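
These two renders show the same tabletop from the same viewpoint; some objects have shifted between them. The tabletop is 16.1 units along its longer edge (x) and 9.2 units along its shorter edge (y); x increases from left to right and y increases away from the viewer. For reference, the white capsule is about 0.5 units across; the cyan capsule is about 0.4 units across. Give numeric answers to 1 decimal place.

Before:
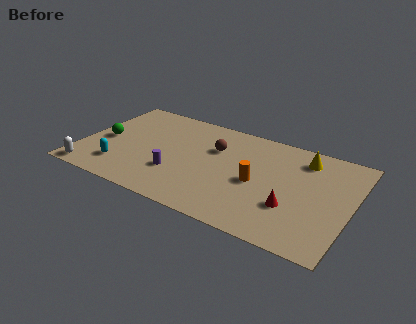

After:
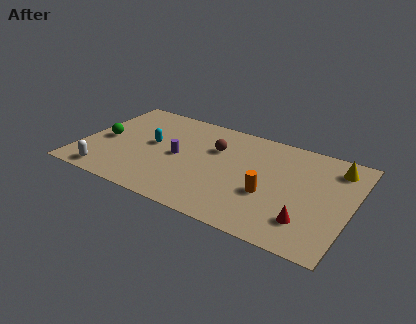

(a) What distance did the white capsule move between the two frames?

1.0

From (1.0, 0.9) to (2.0, 1.1), the white capsule covered √(1.0² + 0.2²) ≈ 1.0 units.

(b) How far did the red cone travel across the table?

1.3

The red cone moved from about (12.8, 3.0) to (13.8, 2.2), a distance of √(1.0² + 0.8²) ≈ 1.3.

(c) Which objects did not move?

the brown sphere and the green sphere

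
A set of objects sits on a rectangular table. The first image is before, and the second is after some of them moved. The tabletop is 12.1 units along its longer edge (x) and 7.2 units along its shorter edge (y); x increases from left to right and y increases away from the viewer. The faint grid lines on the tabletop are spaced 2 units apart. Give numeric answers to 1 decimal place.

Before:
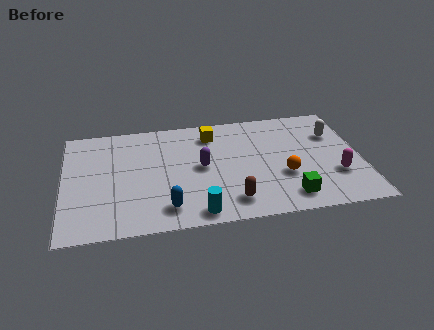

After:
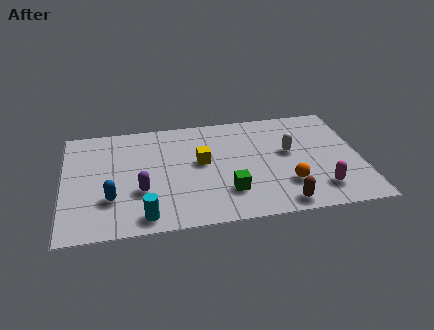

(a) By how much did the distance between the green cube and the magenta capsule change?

+1.4

The distance was about 2.3 in the first image and 3.7 in the second, so they moved 1.4 units further apart.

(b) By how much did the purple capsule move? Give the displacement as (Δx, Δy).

(-2.5, -1.2)

The purple capsule started near (5.6, 3.7) and ended near (3.1, 2.5).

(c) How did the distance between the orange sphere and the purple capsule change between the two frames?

+2.4

They were about 3.5 units apart before and 5.9 after — 2.4 units further apart.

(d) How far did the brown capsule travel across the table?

2.1

The brown capsule moved from about (6.7, 1.3) to (8.7, 0.8), a distance of √(2.0² + 0.5²) ≈ 2.1.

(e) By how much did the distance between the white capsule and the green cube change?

-0.9

Before: roughly 4.3 units apart; after: 3.4. That's 0.9 units closer together.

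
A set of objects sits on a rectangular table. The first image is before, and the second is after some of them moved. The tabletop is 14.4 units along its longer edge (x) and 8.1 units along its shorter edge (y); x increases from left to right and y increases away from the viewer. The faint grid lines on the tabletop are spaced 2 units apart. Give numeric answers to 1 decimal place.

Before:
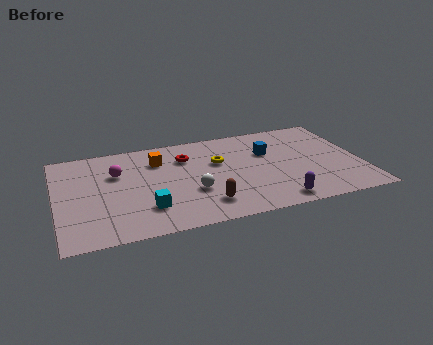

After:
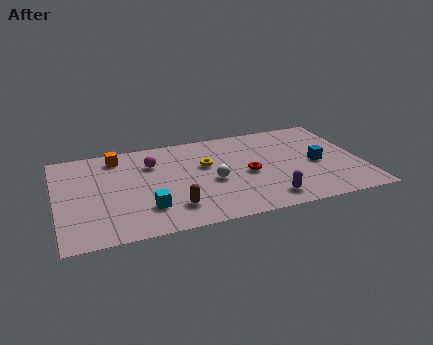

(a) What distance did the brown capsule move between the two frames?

1.5

The brown capsule moved from about (6.8, 1.7) to (5.3, 1.8), a distance of √(1.5² + 0.1²) ≈ 1.5.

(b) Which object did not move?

the cyan cube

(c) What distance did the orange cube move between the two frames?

2.1

From (4.9, 6.0) to (3.0, 6.8), the orange cube covered √(1.9² + 0.8²) ≈ 2.1 units.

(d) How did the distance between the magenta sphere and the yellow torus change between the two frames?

-2.2

The distance was about 4.8 in the first image and 2.6 in the second, so they moved 2.2 units closer together.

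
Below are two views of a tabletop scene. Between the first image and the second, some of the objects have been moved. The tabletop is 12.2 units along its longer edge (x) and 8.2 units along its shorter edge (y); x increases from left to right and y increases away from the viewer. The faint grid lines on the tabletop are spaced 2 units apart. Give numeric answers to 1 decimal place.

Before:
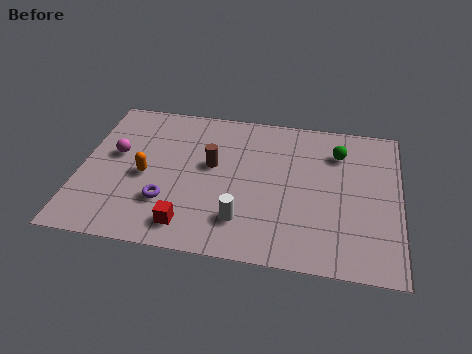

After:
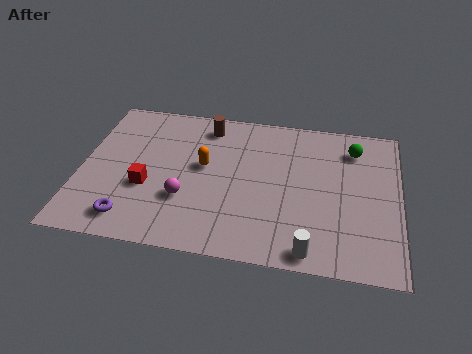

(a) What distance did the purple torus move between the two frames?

1.7

From (3.4, 2.4) to (2.1, 1.3), the purple torus covered √(1.3² + 1.1²) ≈ 1.7 units.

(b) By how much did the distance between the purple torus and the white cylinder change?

+3.9

Before: roughly 2.9 units apart; after: 6.8. That's 3.9 units further apart.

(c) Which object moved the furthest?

the magenta sphere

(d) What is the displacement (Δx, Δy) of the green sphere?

(0.6, 0.3)

The green sphere started near (9.8, 6.2) and ended near (10.4, 6.5).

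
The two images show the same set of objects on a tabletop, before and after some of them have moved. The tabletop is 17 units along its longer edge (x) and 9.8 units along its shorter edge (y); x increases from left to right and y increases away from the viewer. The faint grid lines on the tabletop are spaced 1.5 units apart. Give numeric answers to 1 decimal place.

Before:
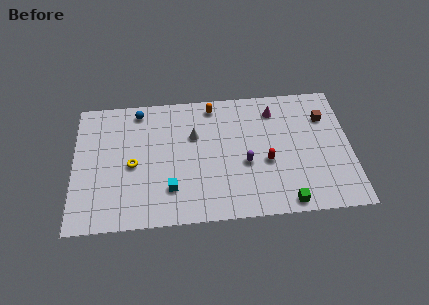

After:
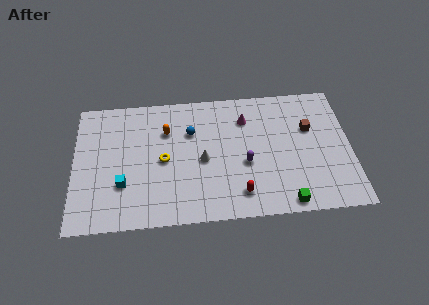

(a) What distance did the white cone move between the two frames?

2.0

The white cone moved from about (7.4, 6.4) to (7.9, 4.5), a distance of √(0.5² + 1.9²) ≈ 2.0.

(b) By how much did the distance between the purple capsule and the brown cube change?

-1.3

Before: roughly 5.9 units apart; after: 4.6. That's 1.3 units closer together.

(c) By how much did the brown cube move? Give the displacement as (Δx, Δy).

(-1.0, -0.8)

From the two frames, the brown cube sits at roughly (15.5, 7.1) before and (14.5, 6.3) after.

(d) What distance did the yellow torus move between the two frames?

1.9

The yellow torus was near (3.6, 4.5) before and (5.5, 4.7) after, so it travelled √(1.9² + 0.2²) ≈ 1.9 units.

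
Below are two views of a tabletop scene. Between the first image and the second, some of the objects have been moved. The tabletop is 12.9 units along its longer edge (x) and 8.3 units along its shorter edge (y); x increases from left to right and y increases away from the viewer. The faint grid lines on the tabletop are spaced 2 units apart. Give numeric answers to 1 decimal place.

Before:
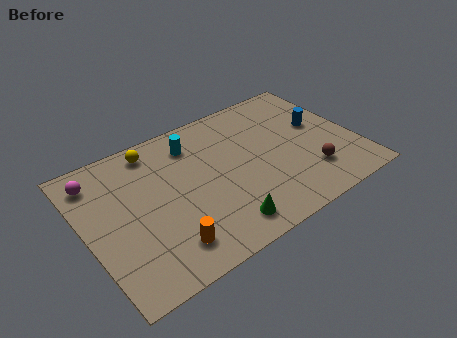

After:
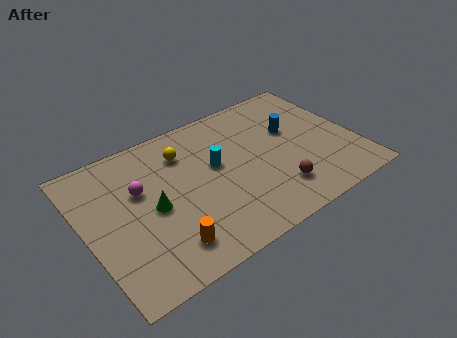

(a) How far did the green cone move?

3.8

The green cone was near (5.9, 1.3) before and (3.1, 3.9) after, so it travelled √(2.8² + 2.6²) ≈ 3.8 units.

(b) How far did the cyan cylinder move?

2.0

The cyan cylinder moved from about (5.5, 6.6) to (6.3, 4.8), a distance of √(0.8² + 1.8²) ≈ 2.0.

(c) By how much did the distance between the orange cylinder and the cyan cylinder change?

-1.1

The distance was about 5.5 in the first image and 4.4 in the second, so they moved 1.1 units closer together.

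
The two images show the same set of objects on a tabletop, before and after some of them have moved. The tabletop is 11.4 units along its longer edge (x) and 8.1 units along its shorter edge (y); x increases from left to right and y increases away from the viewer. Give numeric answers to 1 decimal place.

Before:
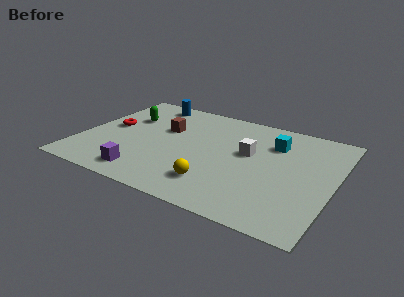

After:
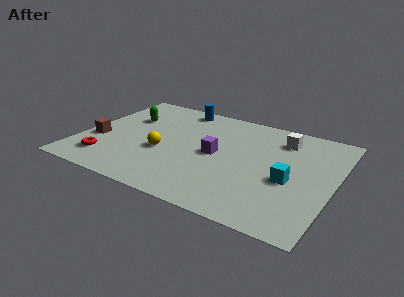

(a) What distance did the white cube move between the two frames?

2.1

The white cube moved from about (7.5, 4.7) to (8.8, 6.4), a distance of √(1.3² + 1.7²) ≈ 2.1.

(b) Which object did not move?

the green capsule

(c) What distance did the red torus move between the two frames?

2.7

The red torus was near (1.2, 4.3) before and (1.5, 1.6) after, so it travelled √(0.3² + 2.7²) ≈ 2.7 units.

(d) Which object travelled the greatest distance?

the purple cube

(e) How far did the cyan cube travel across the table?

2.7

The cyan cube moved from about (8.5, 5.9) to (9.5, 3.4), a distance of √(1.0² + 2.5²) ≈ 2.7.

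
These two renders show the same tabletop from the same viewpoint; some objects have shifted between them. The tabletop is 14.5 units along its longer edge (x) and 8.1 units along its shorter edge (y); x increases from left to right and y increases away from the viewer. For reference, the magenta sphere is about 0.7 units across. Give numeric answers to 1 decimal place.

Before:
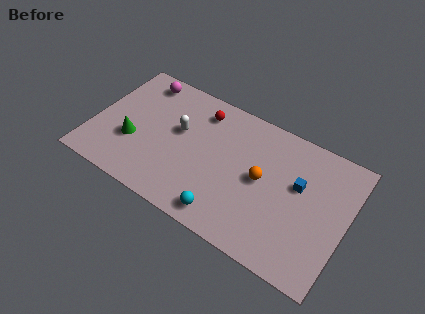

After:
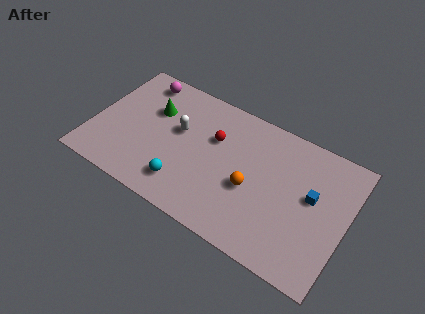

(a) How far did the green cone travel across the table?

2.6

The green cone moved from about (2.4, 2.9) to (3.2, 5.4), a distance of √(0.8² + 2.5²) ≈ 2.6.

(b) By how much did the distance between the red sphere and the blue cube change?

-0.4

The distance was about 6.1 in the first image and 5.7 in the second, so they moved 0.4 units closer together.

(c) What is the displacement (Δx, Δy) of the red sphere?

(1.0, -1.3)

From the two frames, the red sphere sits at roughly (5.8, 6.6) before and (6.8, 5.3) after.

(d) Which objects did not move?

the magenta sphere and the white capsule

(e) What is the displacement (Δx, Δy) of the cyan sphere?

(-2.5, 0.6)

The cyan sphere started near (8.1, 1.1) and ended near (5.6, 1.7).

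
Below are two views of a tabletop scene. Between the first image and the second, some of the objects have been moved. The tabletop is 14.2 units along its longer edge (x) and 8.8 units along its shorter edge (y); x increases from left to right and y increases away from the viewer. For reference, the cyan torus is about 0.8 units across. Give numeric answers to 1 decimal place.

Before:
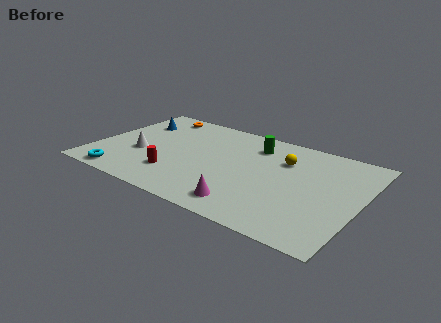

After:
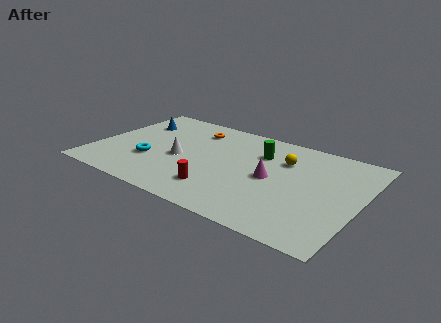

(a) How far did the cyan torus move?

2.4

From (2.0, 0.9) to (3.1, 3.0), the cyan torus covered √(1.1² + 2.1²) ≈ 2.4 units.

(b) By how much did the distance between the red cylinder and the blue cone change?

+1.9

Before: roughly 5.1 units apart; after: 7.0. That's 1.9 units further apart.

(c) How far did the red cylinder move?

2.4

The red cylinder was near (4.6, 2.3) before and (7.0, 2.0) after, so it travelled √(2.4² + 0.3²) ≈ 2.4 units.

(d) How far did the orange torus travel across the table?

2.4

The orange torus moved from about (2.5, 7.7) to (4.8, 7.0), a distance of √(2.3² + 0.7²) ≈ 2.4.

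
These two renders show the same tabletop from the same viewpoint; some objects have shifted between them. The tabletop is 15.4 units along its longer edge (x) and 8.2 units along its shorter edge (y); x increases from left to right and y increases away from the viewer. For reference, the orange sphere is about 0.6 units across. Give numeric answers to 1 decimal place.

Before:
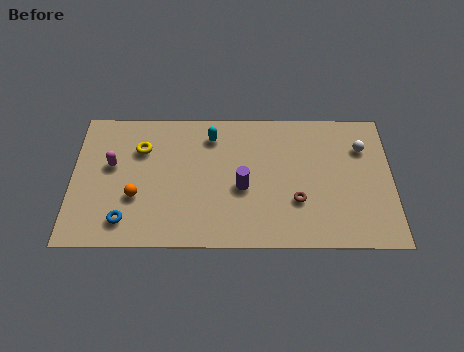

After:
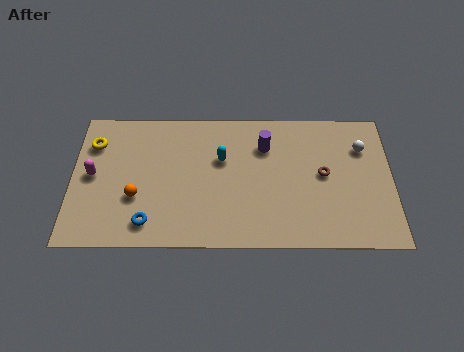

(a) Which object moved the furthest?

the purple cylinder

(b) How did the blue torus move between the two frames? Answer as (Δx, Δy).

(1.1, -0.1)

The blue torus was at about (2.6, 1.5) and moved to about (3.7, 1.4).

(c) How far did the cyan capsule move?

1.5

The cyan capsule was near (6.7, 6.6) before and (7.2, 5.2) after, so it travelled √(0.5² + 1.4²) ≈ 1.5 units.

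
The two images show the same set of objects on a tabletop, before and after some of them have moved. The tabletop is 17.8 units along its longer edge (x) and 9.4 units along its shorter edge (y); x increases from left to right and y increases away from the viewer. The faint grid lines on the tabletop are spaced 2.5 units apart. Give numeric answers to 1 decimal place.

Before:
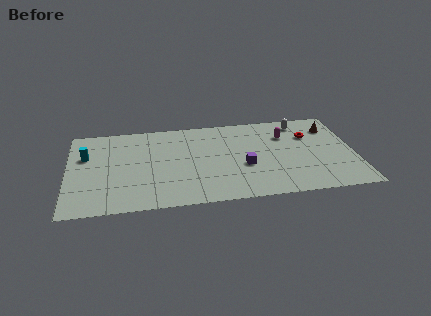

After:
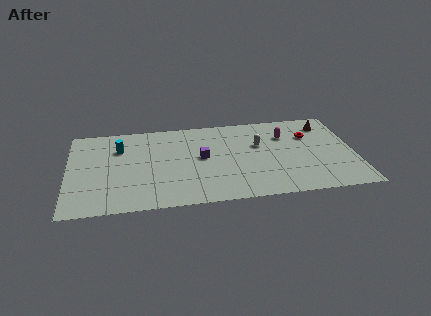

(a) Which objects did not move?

the magenta capsule and the red torus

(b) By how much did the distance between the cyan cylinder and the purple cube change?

-4.7

Before: roughly 10.1 units apart; after: 5.4. That's 4.7 units closer together.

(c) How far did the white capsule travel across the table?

3.4

The white capsule was near (14.6, 8.0) before and (11.9, 5.9) after, so it travelled √(2.7² + 2.1²) ≈ 3.4 units.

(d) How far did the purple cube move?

2.9

The purple cube was near (10.9, 3.7) before and (8.3, 5.0) after, so it travelled √(2.6² + 1.3²) ≈ 2.9 units.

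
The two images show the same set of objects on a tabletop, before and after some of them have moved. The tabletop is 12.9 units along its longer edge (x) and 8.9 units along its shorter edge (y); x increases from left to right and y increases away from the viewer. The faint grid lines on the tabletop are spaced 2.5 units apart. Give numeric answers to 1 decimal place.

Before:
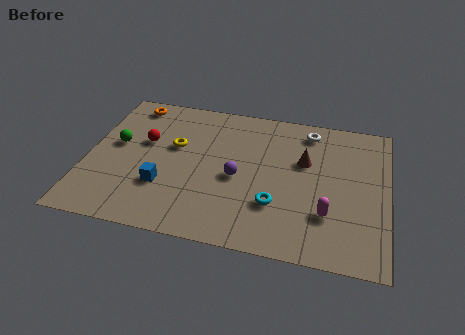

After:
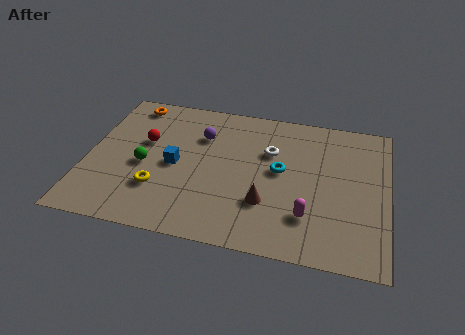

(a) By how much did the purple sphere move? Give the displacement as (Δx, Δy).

(-1.7, 2.3)

From the two frames, the purple sphere sits at roughly (6.5, 4.0) before and (4.8, 6.3) after.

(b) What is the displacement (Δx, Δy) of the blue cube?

(0.4, 1.4)

From the two frames, the blue cube sits at roughly (3.4, 2.8) before and (3.8, 4.2) after.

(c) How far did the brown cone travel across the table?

3.3

From (9.3, 5.6) to (7.8, 2.7), the brown cone covered √(1.5² + 2.9²) ≈ 3.3 units.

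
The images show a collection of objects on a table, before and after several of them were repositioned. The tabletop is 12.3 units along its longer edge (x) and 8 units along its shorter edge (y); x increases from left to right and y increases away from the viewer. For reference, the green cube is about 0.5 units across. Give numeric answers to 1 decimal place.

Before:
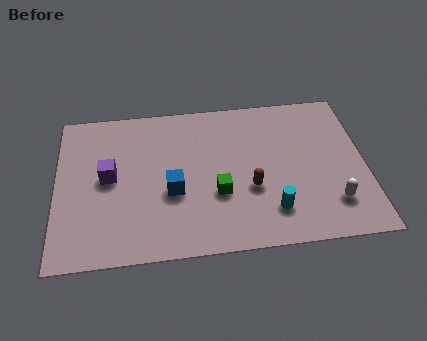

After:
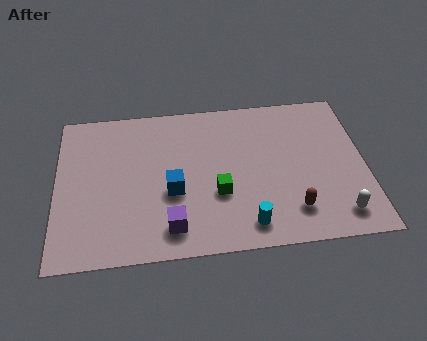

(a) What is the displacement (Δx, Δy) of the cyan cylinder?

(-1.0, -0.6)

From the two frames, the cyan cylinder sits at roughly (8.5, 1.8) before and (7.5, 1.2) after.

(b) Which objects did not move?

the green cube and the blue cube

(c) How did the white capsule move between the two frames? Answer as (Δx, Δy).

(0.2, -0.6)

From the two frames, the white capsule sits at roughly (10.9, 1.9) before and (11.1, 1.3) after.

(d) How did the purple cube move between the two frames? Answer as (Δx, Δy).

(2.4, -2.8)

The purple cube started near (2.1, 4.2) and ended near (4.5, 1.4).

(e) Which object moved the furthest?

the purple cube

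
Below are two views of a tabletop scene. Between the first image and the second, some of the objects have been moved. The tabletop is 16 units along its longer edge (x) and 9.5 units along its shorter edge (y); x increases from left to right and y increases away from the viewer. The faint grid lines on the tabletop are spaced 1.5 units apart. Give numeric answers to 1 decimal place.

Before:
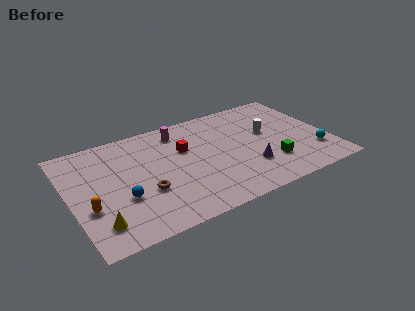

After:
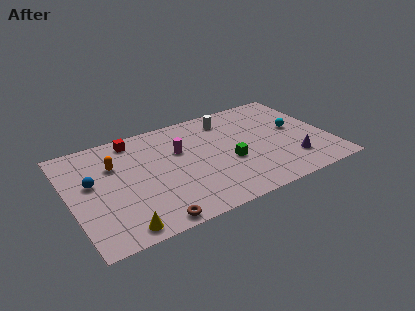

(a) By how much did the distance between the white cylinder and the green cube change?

+1.1

Before: roughly 2.9 units apart; after: 4.0. That's 1.1 units further apart.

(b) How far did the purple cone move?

2.6

The purple cone moved from about (10.8, 2.8) to (13.4, 2.3), a distance of √(2.6² + 0.5²) ≈ 2.6.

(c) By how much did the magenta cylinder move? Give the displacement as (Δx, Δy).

(-0.2, -1.8)

The magenta cylinder was at about (7.1, 7.9) and moved to about (6.9, 6.1).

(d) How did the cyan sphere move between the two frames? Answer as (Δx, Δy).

(-0.8, 2.7)

The cyan sphere started near (14.9, 2.5) and ended near (14.1, 5.2).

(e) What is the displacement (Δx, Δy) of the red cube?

(-2.9, 2.2)

The red cube was at about (7.2, 6.1) and moved to about (4.3, 8.3).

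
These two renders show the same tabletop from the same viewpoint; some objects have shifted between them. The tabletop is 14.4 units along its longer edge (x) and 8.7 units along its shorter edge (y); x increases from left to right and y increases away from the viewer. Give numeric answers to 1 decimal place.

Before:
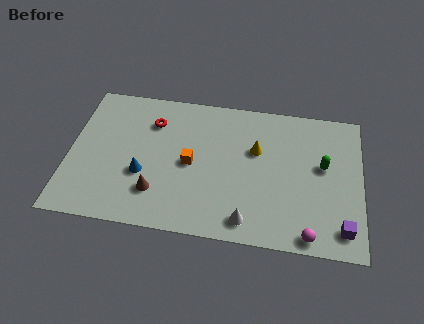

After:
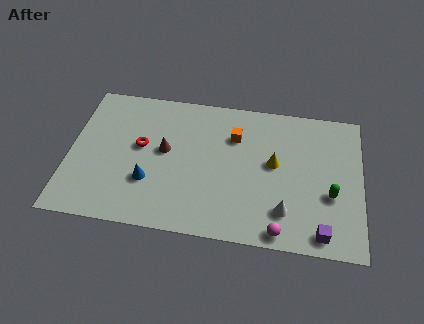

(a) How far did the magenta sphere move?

1.4

From (11.9, 0.8) to (10.5, 0.8), the magenta sphere covered √(1.4² + 0.0²) ≈ 1.4 units.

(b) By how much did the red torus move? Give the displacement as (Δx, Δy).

(-0.5, -1.6)

The red torus started near (4.0, 6.5) and ended near (3.5, 4.9).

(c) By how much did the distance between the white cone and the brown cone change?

+2.0

The distance was about 4.6 in the first image and 6.6 in the second, so they moved 2.0 units further apart.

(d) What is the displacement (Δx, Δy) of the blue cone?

(0.3, -0.4)

The blue cone was at about (3.7, 3.2) and moved to about (4.0, 2.8).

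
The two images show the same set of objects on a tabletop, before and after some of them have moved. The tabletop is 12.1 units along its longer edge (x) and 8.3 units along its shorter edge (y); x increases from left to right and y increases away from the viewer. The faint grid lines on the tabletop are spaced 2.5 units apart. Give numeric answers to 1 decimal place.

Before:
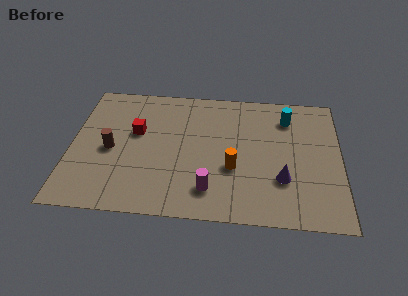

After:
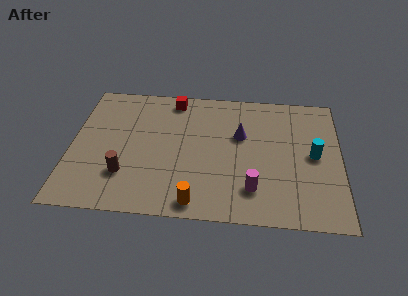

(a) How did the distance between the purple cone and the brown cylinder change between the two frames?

-1.9

They were about 7.8 units apart before and 5.9 after — 1.9 units closer together.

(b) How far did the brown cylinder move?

1.7

From (1.8, 3.8) to (2.5, 2.3), the brown cylinder covered √(0.7² + 1.5²) ≈ 1.7 units.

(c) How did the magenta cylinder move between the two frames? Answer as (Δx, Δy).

(1.9, 0.2)

The magenta cylinder was at about (6.3, 1.7) and moved to about (8.2, 1.9).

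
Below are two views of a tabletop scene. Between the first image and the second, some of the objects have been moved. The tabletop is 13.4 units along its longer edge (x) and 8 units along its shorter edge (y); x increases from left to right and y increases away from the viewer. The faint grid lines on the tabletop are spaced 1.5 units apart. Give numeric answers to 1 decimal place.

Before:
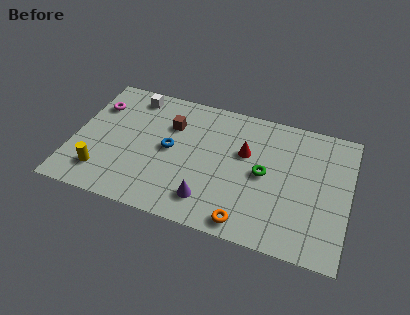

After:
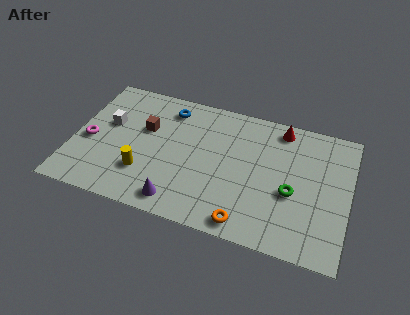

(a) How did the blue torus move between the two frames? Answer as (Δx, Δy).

(-0.3, 2.5)

The blue torus started near (4.7, 4.1) and ended near (4.4, 6.6).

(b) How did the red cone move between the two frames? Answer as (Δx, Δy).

(1.6, 2.0)

The red cone was at about (8.3, 5.0) and moved to about (9.9, 7.0).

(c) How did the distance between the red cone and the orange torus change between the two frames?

+2.1

Before: roughly 4.1 units apart; after: 6.2. That's 2.1 units further apart.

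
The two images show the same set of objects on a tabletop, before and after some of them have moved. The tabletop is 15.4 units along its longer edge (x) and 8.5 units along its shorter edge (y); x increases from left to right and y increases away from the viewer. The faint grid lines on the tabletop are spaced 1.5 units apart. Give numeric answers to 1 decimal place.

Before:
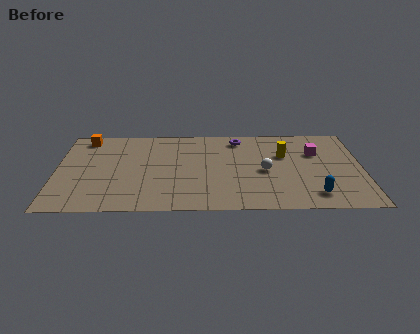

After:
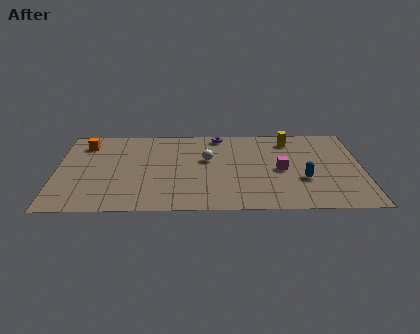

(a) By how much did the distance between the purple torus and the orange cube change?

-1.0

The distance was about 7.8 in the first image and 6.8 in the second, so they moved 1.0 units closer together.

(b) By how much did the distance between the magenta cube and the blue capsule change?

-2.7

The distance was about 4.2 in the first image and 1.5 in the second, so they moved 2.7 units closer together.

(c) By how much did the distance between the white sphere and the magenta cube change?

+0.7

Before: roughly 3.2 units apart; after: 3.9. That's 0.7 units further apart.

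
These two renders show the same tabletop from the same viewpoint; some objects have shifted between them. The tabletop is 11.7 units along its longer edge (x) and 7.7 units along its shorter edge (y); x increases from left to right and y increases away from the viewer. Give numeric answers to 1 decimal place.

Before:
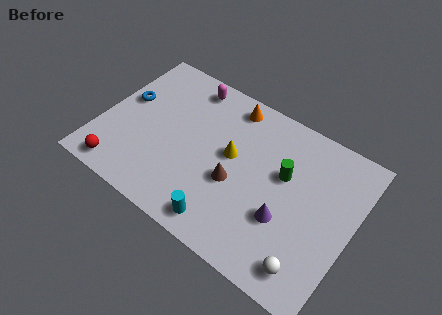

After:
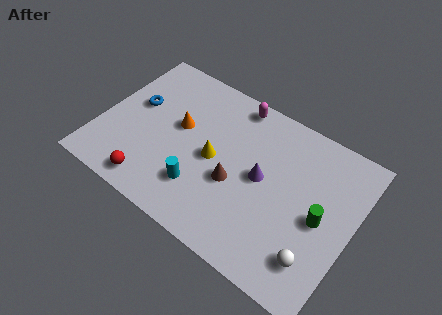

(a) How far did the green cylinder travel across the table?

2.2

The green cylinder moved from about (8.4, 4.7) to (10.3, 3.6), a distance of √(1.9² + 1.1²) ≈ 2.2.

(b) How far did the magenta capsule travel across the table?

2.2

The magenta capsule was near (3.5, 6.7) before and (5.7, 6.9) after, so it travelled √(2.2² + 0.2²) ≈ 2.2 units.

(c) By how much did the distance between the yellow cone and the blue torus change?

-1.1

The distance was about 5.1 in the first image and 4.0 in the second, so they moved 1.1 units closer together.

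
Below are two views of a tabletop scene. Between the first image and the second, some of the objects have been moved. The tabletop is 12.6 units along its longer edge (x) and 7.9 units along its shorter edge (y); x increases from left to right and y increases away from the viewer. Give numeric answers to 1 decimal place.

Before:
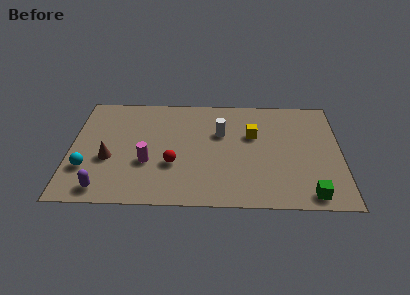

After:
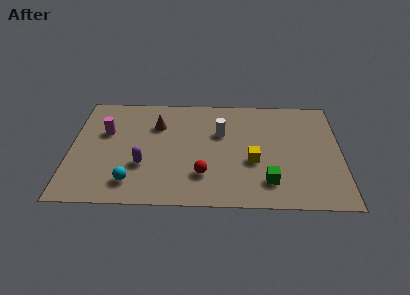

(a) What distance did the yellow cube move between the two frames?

1.9

The yellow cube moved from about (8.5, 5.0) to (8.5, 3.1), a distance of √(0.0² + 1.9²) ≈ 1.9.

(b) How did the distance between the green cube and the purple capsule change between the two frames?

-3.6

They were about 9.5 units apart before and 5.9 after — 3.6 units closer together.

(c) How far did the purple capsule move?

2.5

The purple capsule was near (1.6, 1.0) before and (3.4, 2.7) after, so it travelled √(1.8² + 1.7²) ≈ 2.5 units.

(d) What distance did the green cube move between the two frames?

2.1

From (11.1, 0.9) to (9.2, 1.7), the green cube covered √(1.9² + 0.8²) ≈ 2.1 units.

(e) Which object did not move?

the white cylinder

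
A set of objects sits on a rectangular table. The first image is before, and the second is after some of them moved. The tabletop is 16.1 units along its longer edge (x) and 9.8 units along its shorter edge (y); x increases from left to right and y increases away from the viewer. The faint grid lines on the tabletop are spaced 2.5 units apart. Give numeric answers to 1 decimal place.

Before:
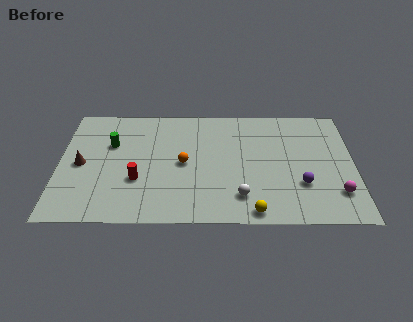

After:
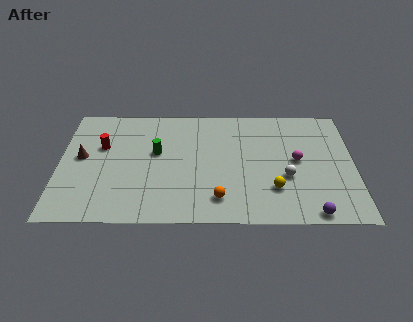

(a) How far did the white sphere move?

3.0

The white sphere was near (9.9, 2.1) before and (12.4, 3.7) after, so it travelled √(2.5² + 1.6²) ≈ 3.0 units.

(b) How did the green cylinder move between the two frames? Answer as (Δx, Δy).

(2.5, -0.7)

From the two frames, the green cylinder sits at roughly (2.8, 6.4) before and (5.3, 5.7) after.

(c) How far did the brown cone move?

0.6

The brown cone was near (1.2, 4.7) before and (1.2, 5.3) after, so it travelled √(0.0² + 0.6²) ≈ 0.6 units.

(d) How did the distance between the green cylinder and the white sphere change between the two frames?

-0.9

Before: roughly 8.3 units apart; after: 7.4. That's 0.9 units closer together.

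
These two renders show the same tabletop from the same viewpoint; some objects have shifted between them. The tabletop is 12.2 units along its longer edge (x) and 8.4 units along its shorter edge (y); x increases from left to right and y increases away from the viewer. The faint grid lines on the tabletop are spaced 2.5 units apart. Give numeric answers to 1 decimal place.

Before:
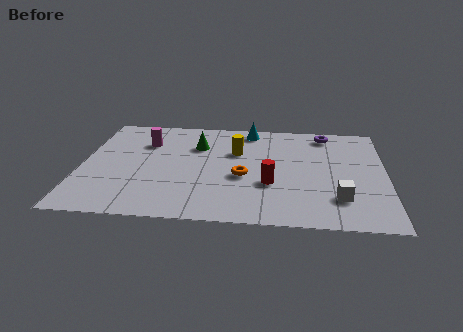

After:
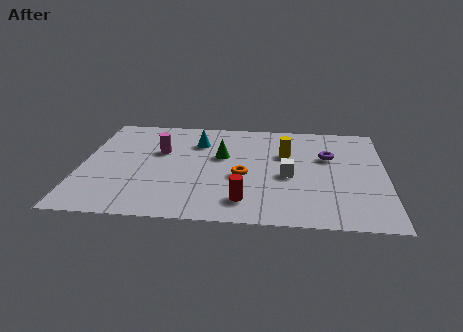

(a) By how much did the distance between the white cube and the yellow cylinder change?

-3.5

The distance was about 5.3 in the first image and 1.8 in the second, so they moved 3.5 units closer together.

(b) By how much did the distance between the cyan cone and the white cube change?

-1.9

They were about 6.4 units apart before and 4.5 after — 1.9 units closer together.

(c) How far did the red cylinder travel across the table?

1.7

From (7.6, 3.0) to (6.6, 1.6), the red cylinder covered √(1.0² + 1.4²) ≈ 1.7 units.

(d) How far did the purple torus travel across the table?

1.9

The purple torus moved from about (9.8, 7.3) to (9.9, 5.4), a distance of √(0.1² + 1.9²) ≈ 1.9.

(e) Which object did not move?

the orange torus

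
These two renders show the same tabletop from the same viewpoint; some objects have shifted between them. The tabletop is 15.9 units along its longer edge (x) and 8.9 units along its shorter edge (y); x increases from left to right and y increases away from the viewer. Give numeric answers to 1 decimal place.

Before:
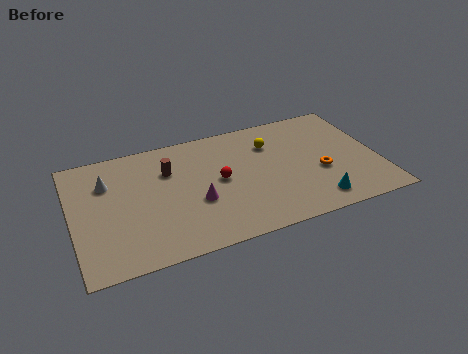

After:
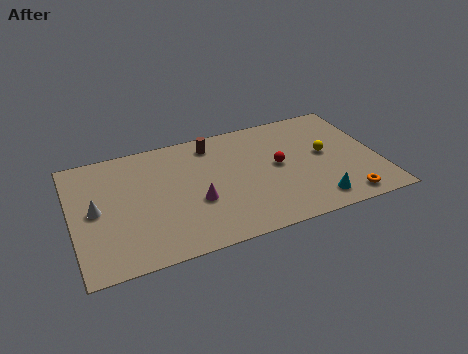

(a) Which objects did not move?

the cyan cone and the magenta cone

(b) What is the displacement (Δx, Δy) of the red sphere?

(3.1, 0.1)

The red sphere was at about (7.6, 4.6) and moved to about (10.7, 4.7).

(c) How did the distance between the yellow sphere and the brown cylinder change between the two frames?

+0.9

Before: roughly 5.4 units apart; after: 6.3. That's 0.9 units further apart.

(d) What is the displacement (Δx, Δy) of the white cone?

(-0.7, -1.8)

The white cone was at about (1.9, 6.3) and moved to about (1.2, 4.5).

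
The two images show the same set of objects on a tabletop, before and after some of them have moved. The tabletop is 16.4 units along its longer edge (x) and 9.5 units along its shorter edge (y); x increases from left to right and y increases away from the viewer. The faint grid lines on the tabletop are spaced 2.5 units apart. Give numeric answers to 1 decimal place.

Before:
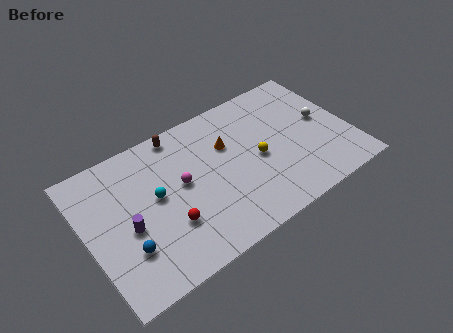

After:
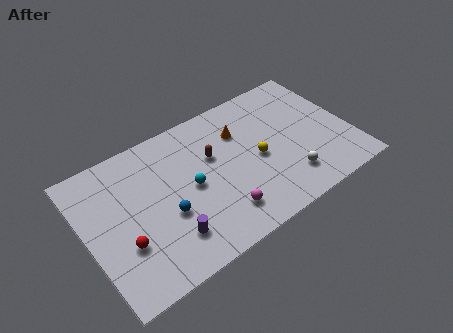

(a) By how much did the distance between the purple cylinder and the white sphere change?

-5.0

The distance was about 12.5 in the first image and 7.5 in the second, so they moved 5.0 units closer together.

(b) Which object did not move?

the yellow sphere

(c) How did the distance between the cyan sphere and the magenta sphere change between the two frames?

+1.4

The distance was about 1.6 in the first image and 3.0 in the second, so they moved 1.4 units further apart.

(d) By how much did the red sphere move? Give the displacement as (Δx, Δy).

(-2.7, 0.2)

The red sphere started near (4.7, 3.0) and ended near (2.0, 3.2).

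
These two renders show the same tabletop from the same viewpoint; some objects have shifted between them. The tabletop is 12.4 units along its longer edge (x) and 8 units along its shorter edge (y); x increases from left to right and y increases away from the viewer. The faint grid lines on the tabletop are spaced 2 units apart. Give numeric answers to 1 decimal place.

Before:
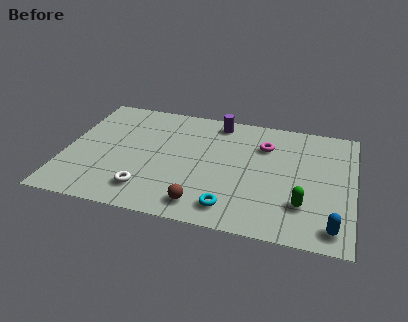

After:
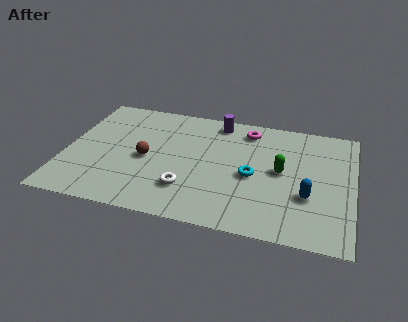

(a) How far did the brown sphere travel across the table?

3.6

The brown sphere moved from about (6.1, 1.2) to (3.5, 3.7), a distance of √(2.6² + 2.5²) ≈ 3.6.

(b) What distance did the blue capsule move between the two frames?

2.0

The blue capsule moved from about (11.6, 1.1) to (10.5, 2.8), a distance of √(1.1² + 1.7²) ≈ 2.0.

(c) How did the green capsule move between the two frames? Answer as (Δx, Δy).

(-1.0, 2.0)

From the two frames, the green capsule sits at roughly (10.3, 2.2) before and (9.3, 4.2) after.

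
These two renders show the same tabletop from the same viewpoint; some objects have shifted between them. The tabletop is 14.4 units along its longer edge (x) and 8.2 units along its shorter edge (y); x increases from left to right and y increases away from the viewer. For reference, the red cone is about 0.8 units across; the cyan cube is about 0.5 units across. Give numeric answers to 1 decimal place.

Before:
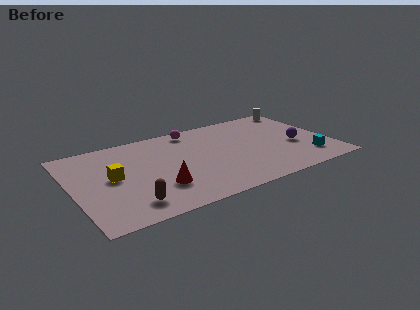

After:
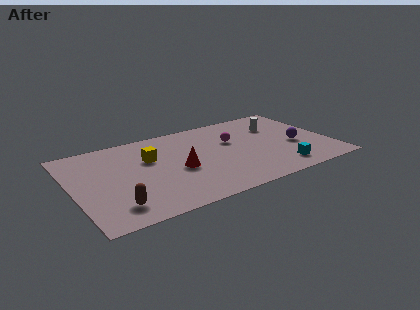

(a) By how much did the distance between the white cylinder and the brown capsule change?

-1.5

Before: roughly 12.2 units apart; after: 10.7. That's 1.5 units closer together.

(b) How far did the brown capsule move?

0.8

The brown capsule moved from about (2.8, 1.5) to (2.0, 1.6), a distance of √(0.8² + 0.1²) ≈ 0.8.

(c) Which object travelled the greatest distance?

the magenta sphere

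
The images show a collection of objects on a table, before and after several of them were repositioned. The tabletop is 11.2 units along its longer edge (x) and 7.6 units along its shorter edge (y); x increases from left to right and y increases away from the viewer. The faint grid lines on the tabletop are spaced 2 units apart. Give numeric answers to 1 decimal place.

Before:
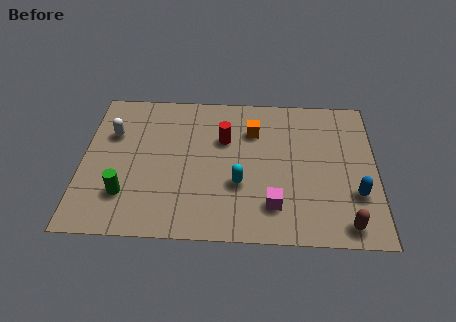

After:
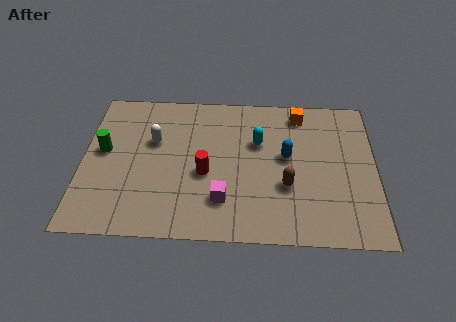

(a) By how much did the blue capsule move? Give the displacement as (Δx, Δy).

(-2.6, 1.8)

The blue capsule started near (10.4, 2.4) and ended near (7.8, 4.2).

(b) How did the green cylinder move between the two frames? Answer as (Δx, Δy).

(-0.9, 2.2)

From the two frames, the green cylinder sits at roughly (1.7, 2.0) before and (0.8, 4.2) after.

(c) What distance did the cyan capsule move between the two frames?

2.3

The cyan capsule moved from about (6.0, 2.7) to (6.7, 4.9), a distance of √(0.7² + 2.2²) ≈ 2.3.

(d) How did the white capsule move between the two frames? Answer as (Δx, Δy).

(1.6, -0.3)

From the two frames, the white capsule sits at roughly (1.1, 5.1) before and (2.7, 4.8) after.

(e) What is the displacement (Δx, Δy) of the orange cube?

(1.8, 1.0)

The orange cube was at about (6.5, 5.5) and moved to about (8.3, 6.5).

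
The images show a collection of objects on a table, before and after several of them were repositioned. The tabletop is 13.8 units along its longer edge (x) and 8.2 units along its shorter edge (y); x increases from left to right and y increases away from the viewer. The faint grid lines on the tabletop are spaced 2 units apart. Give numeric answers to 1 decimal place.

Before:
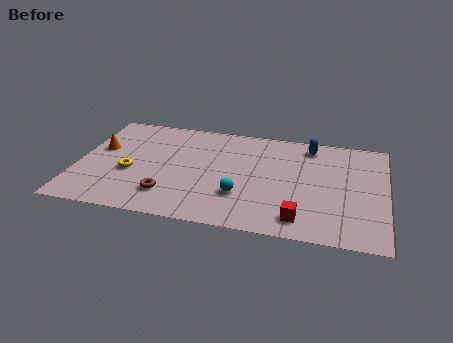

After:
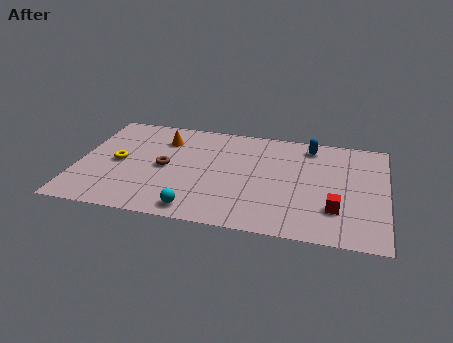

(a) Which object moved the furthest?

the orange cone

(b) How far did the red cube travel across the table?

1.8

From (10.1, 1.3) to (11.6, 2.3), the red cube covered √(1.5² + 1.0²) ≈ 1.8 units.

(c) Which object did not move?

the blue capsule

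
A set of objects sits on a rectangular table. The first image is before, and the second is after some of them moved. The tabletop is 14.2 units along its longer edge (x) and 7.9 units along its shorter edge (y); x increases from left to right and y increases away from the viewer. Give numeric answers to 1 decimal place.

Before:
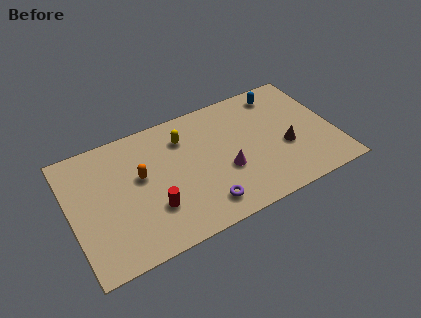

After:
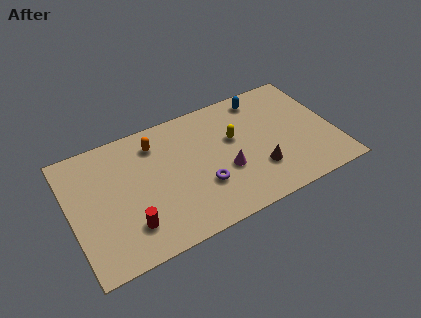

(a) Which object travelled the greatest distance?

the yellow capsule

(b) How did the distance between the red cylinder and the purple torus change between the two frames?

+1.3

Before: roughly 2.8 units apart; after: 4.1. That's 1.3 units further apart.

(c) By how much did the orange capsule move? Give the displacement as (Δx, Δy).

(1.0, 1.7)

The orange capsule was at about (3.8, 4.6) and moved to about (4.8, 6.3).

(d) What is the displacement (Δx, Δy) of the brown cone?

(-1.6, -0.8)

The brown cone started near (11.5, 3.1) and ended near (9.9, 2.3).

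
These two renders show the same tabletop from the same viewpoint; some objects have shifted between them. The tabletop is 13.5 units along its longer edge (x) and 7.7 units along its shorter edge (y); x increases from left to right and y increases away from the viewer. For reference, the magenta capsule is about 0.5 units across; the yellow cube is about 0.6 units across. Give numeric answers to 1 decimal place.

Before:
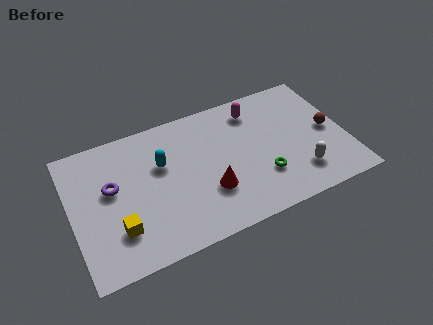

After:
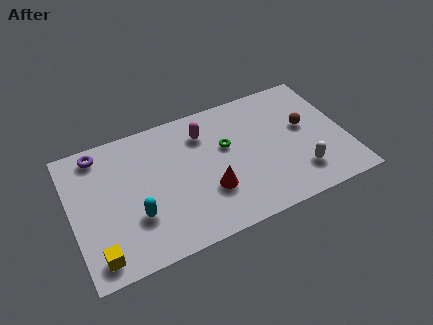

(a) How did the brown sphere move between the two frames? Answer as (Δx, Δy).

(-1.1, 0.6)

From the two frames, the brown sphere sits at roughly (12.7, 3.8) before and (11.6, 4.4) after.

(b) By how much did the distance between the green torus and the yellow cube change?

+0.5

Before: roughly 7.1 units apart; after: 7.6. That's 0.5 units further apart.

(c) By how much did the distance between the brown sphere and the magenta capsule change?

+0.9

They were about 4.2 units apart before and 5.1 after — 0.9 units further apart.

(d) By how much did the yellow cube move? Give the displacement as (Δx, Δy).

(-1.1, -1.0)

The yellow cube started near (2.1, 2.1) and ended near (1.0, 1.1).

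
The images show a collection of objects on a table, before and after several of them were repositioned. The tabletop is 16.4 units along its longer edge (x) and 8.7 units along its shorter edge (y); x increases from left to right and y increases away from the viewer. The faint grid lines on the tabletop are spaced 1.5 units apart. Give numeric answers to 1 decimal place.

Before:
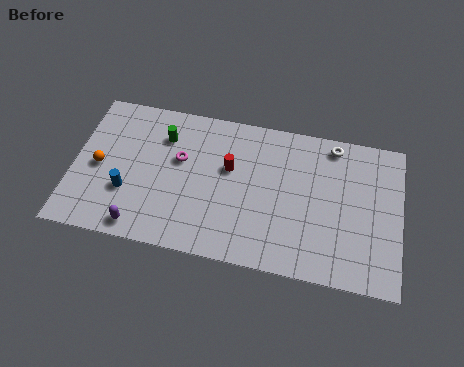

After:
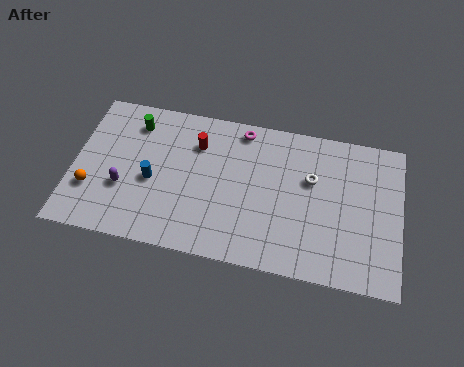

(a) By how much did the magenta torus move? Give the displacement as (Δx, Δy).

(3.0, 2.4)

The magenta torus was at about (5.3, 5.3) and moved to about (8.3, 7.7).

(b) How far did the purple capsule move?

2.3

From (3.6, 1.0) to (2.6, 3.1), the purple capsule covered √(1.0² + 2.1²) ≈ 2.3 units.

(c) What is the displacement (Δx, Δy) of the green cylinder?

(-1.5, 0.5)

From the two frames, the green cylinder sits at roughly (4.4, 6.5) before and (2.9, 7.0) after.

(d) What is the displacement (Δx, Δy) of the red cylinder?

(-1.7, 1.1)

The red cylinder was at about (7.8, 5.3) and moved to about (6.1, 6.4).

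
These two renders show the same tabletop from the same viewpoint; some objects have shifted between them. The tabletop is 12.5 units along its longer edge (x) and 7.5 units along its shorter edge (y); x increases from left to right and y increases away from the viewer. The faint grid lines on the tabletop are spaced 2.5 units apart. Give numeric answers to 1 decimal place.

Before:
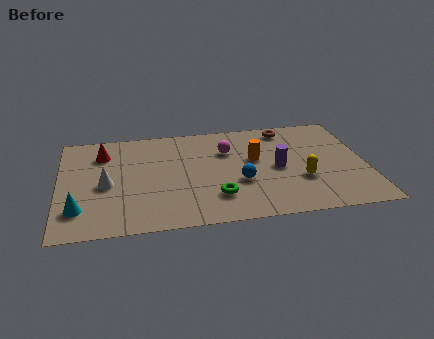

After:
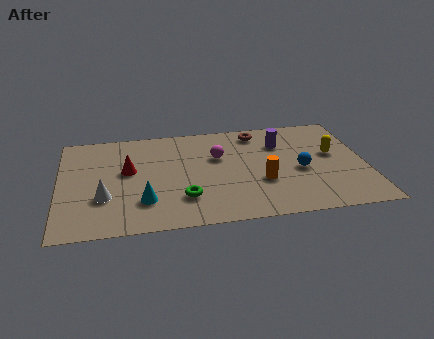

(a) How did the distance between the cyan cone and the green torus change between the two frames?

-3.9

They were about 5.5 units apart before and 1.6 after — 3.9 units closer together.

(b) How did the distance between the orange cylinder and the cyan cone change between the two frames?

-2.8

The distance was about 7.7 in the first image and 4.9 in the second, so they moved 2.8 units closer together.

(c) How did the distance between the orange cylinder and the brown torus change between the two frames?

+1.2

Before: roughly 2.5 units apart; after: 3.7. That's 1.2 units further apart.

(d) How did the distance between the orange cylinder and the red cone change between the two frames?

-0.7

The distance was about 6.3 in the first image and 5.6 in the second, so they moved 0.7 units closer together.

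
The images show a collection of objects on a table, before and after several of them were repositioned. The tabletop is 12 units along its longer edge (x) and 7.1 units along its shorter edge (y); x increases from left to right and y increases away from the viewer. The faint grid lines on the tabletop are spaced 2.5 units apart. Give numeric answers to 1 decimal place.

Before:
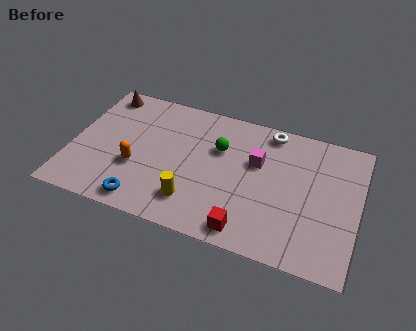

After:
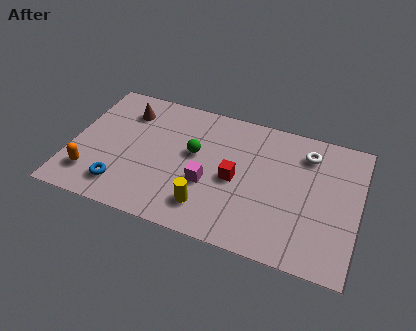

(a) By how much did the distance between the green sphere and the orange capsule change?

+0.9

Before: roughly 3.9 units apart; after: 4.8. That's 0.9 units further apart.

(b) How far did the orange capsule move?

2.1

From (2.8, 2.6) to (1.0, 1.6), the orange capsule covered √(1.8² + 1.0²) ≈ 2.1 units.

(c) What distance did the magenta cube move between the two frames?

2.6

From (7.7, 4.5) to (5.8, 2.7), the magenta cube covered √(1.9² + 1.8²) ≈ 2.6 units.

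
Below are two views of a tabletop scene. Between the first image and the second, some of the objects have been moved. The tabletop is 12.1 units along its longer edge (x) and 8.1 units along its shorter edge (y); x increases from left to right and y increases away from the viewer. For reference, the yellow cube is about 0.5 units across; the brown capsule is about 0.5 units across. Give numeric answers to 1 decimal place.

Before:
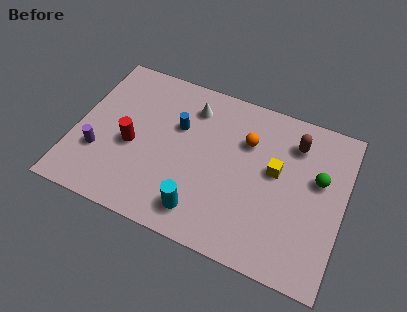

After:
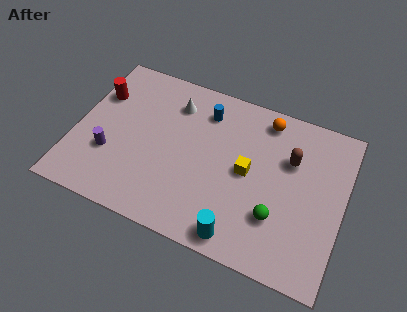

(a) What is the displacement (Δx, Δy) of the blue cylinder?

(1.1, 1.2)

The blue cylinder was at about (4.5, 5.2) and moved to about (5.6, 6.4).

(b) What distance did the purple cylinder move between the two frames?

0.5

The purple cylinder moved from about (1.2, 2.6) to (1.7, 2.7), a distance of √(0.5² + 0.1²) ≈ 0.5.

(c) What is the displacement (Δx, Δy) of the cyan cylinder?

(1.8, -0.5)

The cyan cylinder started near (6.0, 1.4) and ended near (7.8, 0.9).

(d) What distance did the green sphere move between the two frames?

3.0

The green sphere was near (10.9, 4.9) before and (9.3, 2.4) after, so it travelled √(1.6² + 2.5²) ≈ 3.0 units.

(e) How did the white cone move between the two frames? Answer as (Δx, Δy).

(-0.8, -0.1)

From the two frames, the white cone sits at roughly (5.0, 6.4) before and (4.2, 6.3) after.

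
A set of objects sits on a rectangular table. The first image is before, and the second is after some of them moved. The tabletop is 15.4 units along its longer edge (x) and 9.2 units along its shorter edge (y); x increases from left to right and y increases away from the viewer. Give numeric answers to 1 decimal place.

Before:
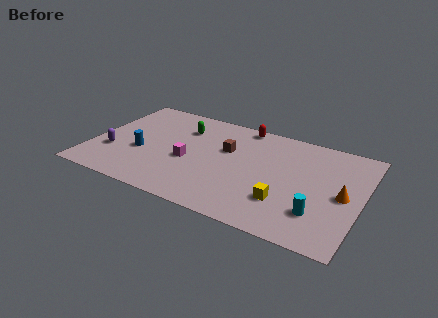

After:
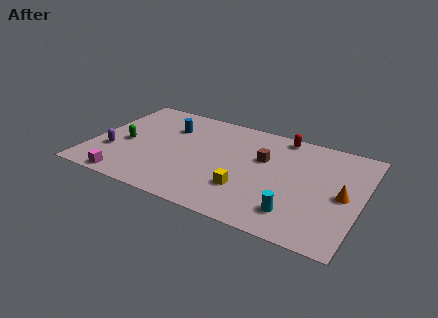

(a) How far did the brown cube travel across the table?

2.1

The brown cube was near (7.6, 5.8) before and (9.7, 5.8) after, so it travelled √(2.1² + 0.0²) ≈ 2.1 units.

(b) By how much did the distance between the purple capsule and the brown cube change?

+2.0

The distance was about 6.9 in the first image and 8.9 in the second, so they moved 2.0 units further apart.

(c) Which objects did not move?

the orange cone and the purple capsule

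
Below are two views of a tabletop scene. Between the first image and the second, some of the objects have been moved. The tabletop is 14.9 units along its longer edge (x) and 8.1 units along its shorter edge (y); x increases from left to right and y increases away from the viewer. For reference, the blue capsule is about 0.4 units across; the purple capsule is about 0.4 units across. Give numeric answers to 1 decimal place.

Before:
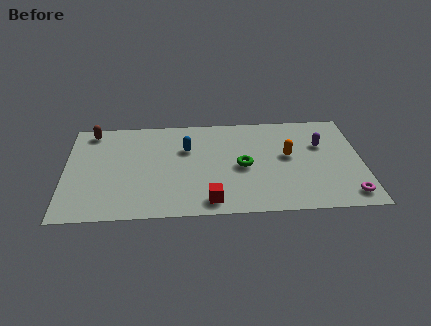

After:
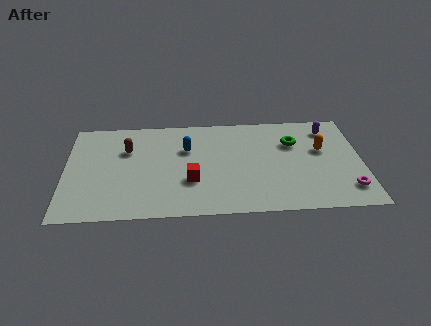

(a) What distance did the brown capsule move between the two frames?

2.4

From (1.3, 7.1) to (3.1, 5.5), the brown capsule covered √(1.8² + 1.6²) ≈ 2.4 units.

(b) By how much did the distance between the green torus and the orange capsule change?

-0.8

Before: roughly 2.4 units apart; after: 1.6. That's 0.8 units closer together.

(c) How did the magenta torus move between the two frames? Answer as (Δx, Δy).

(0.0, 0.5)

From the two frames, the magenta torus sits at roughly (14.1, 1.2) before and (14.1, 1.7) after.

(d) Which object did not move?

the blue capsule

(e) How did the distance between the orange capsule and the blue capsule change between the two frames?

+1.6

They were about 5.2 units apart before and 6.8 after — 1.6 units further apart.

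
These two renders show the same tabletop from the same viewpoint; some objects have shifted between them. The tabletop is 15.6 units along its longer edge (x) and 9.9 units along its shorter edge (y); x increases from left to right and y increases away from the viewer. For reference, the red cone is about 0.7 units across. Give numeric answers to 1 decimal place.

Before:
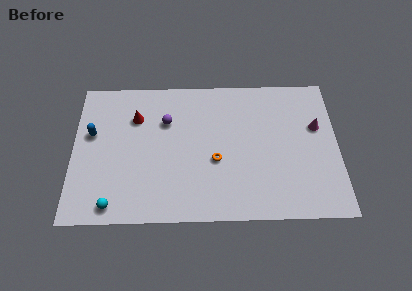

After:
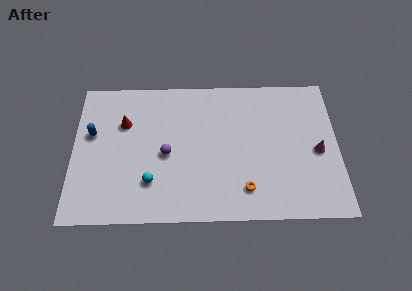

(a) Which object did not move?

the blue capsule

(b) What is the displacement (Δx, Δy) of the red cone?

(-0.7, -0.4)

The red cone was at about (3.7, 7.1) and moved to about (3.0, 6.7).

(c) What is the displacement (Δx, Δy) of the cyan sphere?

(2.2, 1.5)

The cyan sphere was at about (2.4, 1.1) and moved to about (4.6, 2.6).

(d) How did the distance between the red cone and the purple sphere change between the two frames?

+1.5

The distance was about 1.8 in the first image and 3.3 in the second, so they moved 1.5 units further apart.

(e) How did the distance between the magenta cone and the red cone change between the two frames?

+0.9

The distance was about 10.7 in the first image and 11.6 in the second, so they moved 0.9 units further apart.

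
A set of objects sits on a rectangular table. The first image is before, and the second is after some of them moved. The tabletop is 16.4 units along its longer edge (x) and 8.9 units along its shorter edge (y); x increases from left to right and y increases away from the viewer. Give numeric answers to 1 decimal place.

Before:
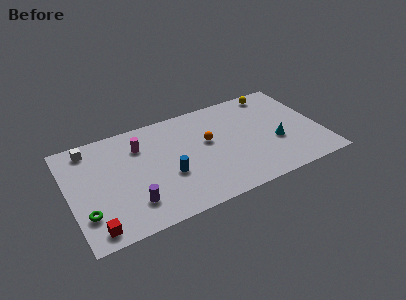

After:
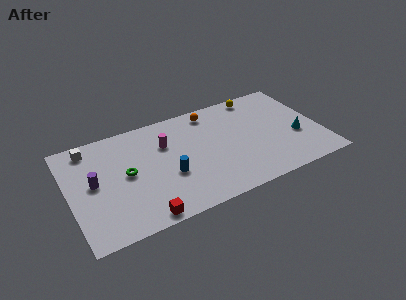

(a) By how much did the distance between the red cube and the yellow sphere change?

-3.2

The distance was about 14.3 in the first image and 11.1 in the second, so they moved 3.2 units closer together.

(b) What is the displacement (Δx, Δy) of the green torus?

(2.8, 2.2)

The green torus was at about (0.9, 2.4) and moved to about (3.7, 4.6).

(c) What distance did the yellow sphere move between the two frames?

1.1

The yellow sphere was near (13.9, 7.9) before and (12.8, 8.0) after, so it travelled √(1.1² + 0.1²) ≈ 1.1 units.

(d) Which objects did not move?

the white cube and the blue cylinder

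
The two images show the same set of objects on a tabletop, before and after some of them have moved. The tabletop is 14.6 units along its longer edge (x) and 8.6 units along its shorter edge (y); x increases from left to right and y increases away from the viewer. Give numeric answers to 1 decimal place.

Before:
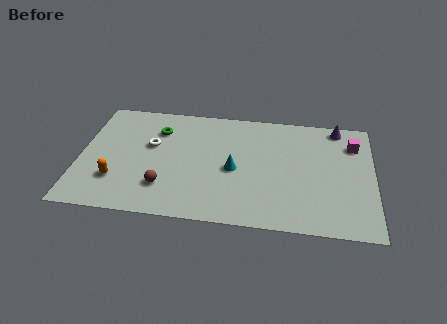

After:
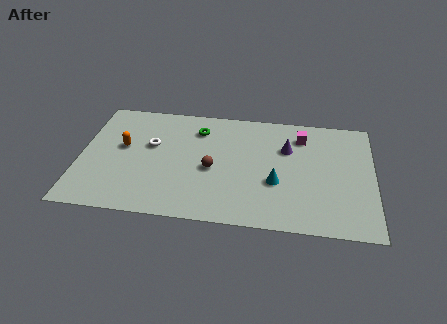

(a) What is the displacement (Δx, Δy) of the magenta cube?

(-2.6, 0.3)

The magenta cube started near (13.6, 6.5) and ended near (11.0, 6.8).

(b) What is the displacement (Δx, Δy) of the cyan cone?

(2.1, -0.7)

The cyan cone was at about (7.7, 3.9) and moved to about (9.8, 3.2).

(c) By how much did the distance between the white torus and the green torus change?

+1.5

The distance was about 1.2 in the first image and 2.7 in the second, so they moved 1.5 units further apart.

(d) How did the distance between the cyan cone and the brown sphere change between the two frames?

-0.5

They were about 3.8 units apart before and 3.3 after — 0.5 units closer together.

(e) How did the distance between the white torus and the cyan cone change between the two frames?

+2.2

They were about 4.4 units apart before and 6.6 after — 2.2 units further apart.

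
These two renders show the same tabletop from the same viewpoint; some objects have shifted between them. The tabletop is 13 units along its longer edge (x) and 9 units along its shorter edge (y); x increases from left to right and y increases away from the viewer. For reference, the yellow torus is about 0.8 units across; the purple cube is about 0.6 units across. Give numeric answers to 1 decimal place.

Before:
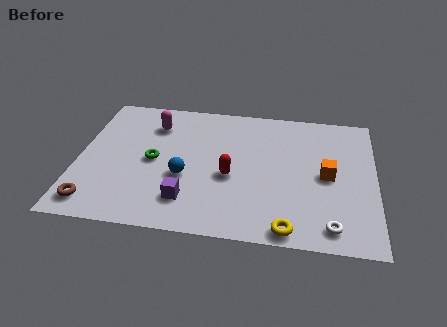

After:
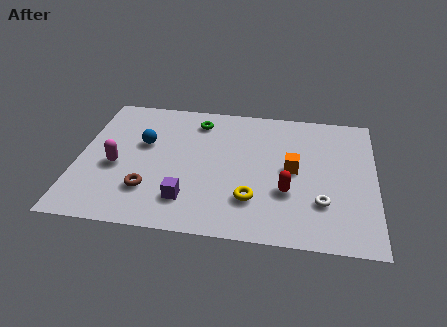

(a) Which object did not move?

the purple cube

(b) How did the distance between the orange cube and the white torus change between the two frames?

-0.8

Before: roughly 3.2 units apart; after: 2.4. That's 0.8 units closer together.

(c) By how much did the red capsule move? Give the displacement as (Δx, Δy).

(2.5, -0.7)

The red capsule started near (6.7, 3.8) and ended near (9.2, 3.1).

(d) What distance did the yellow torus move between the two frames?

2.3

The yellow torus was near (9.3, 0.8) before and (7.7, 2.4) after, so it travelled √(1.6² + 1.6²) ≈ 2.3 units.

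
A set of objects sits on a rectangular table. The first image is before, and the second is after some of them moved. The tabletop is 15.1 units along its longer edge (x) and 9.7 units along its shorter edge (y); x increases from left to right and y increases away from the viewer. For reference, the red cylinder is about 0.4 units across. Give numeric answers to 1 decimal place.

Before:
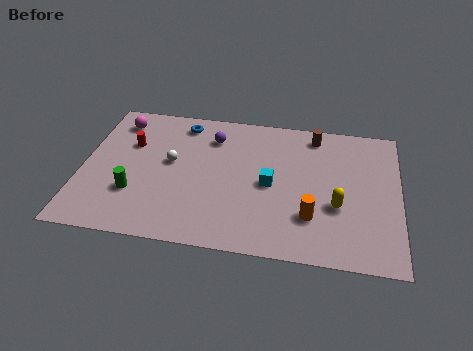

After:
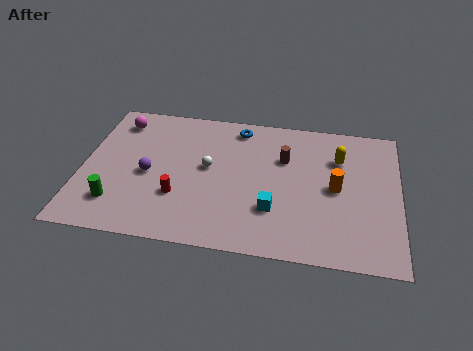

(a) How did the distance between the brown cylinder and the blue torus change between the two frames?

-3.4

They were about 6.4 units apart before and 3.0 after — 3.4 units closer together.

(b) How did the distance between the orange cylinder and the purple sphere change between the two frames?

+2.0

The distance was about 6.9 in the first image and 8.9 in the second, so they moved 2.0 units further apart.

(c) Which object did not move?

the magenta sphere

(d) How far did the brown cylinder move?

2.4

The brown cylinder was near (11.0, 8.4) before and (9.6, 6.5) after, so it travelled √(1.4² + 1.9²) ≈ 2.4 units.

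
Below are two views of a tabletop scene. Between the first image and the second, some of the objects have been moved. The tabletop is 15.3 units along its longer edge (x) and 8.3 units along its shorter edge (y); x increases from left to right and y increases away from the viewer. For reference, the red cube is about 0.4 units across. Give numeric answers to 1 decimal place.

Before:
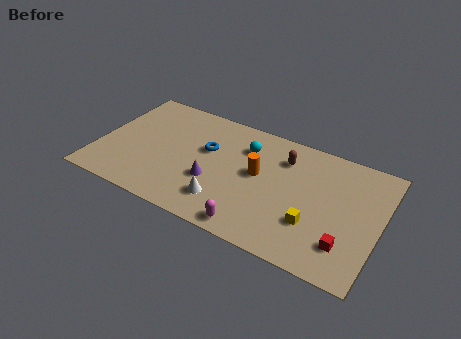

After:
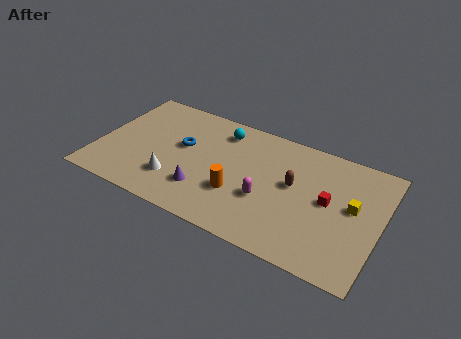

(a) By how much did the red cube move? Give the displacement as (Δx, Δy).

(-1.2, 2.4)

The red cube was at about (13.7, 2.0) and moved to about (12.5, 4.4).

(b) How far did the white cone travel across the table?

2.8

From (7.2, 1.9) to (4.4, 2.2), the white cone covered √(2.8² + 0.3²) ≈ 2.8 units.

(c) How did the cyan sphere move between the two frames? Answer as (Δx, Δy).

(-1.4, 0.6)

The cyan sphere was at about (7.8, 6.2) and moved to about (6.4, 6.8).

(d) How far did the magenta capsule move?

2.2

The magenta capsule moved from about (8.9, 0.9) to (9.3, 3.1), a distance of √(0.4² + 2.2²) ≈ 2.2.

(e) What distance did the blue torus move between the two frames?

1.3

The blue torus moved from about (5.8, 5.1) to (4.5, 4.8), a distance of √(1.3² + 0.3²) ≈ 1.3.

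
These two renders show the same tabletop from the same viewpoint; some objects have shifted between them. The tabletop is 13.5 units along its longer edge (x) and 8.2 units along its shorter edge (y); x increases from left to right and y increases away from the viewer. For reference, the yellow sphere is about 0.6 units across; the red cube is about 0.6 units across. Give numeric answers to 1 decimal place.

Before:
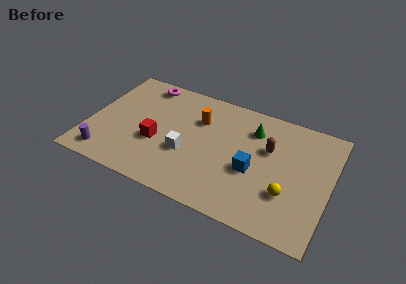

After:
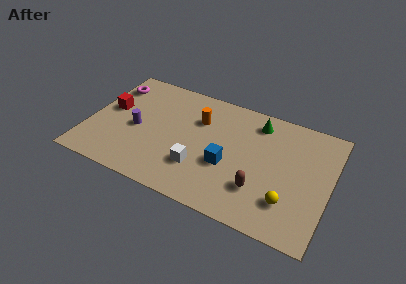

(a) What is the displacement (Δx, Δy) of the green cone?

(0.2, 0.6)

From the two frames, the green cone sits at roughly (9.0, 6.2) before and (9.2, 6.8) after.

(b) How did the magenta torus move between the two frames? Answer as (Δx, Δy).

(-1.8, -0.8)

From the two frames, the magenta torus sits at roughly (2.7, 7.2) before and (0.9, 6.4) after.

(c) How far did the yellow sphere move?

0.5

The yellow sphere moved from about (11.3, 2.6) to (11.4, 2.1), a distance of √(0.1² + 0.5²) ≈ 0.5.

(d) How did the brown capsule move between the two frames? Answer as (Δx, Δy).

(-0.2, -2.9)

From the two frames, the brown capsule sits at roughly (10.0, 5.2) before and (9.8, 2.3) after.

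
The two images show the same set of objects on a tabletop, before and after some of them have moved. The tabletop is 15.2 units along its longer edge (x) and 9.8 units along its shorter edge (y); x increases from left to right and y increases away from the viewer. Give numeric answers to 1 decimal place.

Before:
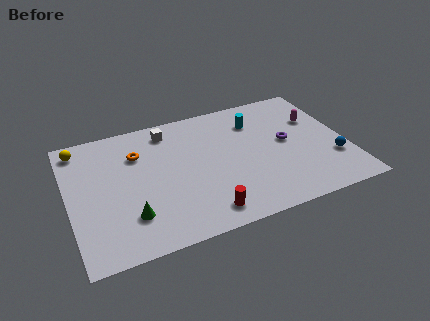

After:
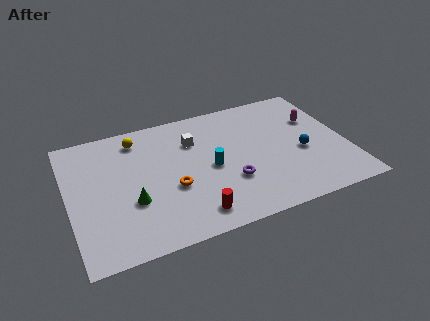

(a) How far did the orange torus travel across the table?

3.6

The orange torus moved from about (3.9, 7.0) to (5.5, 3.8), a distance of √(1.6² + 3.2²) ≈ 3.6.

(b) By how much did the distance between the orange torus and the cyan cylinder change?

-4.3

Before: roughly 6.6 units apart; after: 2.3. That's 4.3 units closer together.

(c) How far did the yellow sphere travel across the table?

3.2

The yellow sphere was near (0.8, 8.5) before and (4.0, 8.2) after, so it travelled √(3.2² + 0.3²) ≈ 3.2 units.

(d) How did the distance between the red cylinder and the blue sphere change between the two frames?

-0.7

Before: roughly 7.5 units apart; after: 6.8. That's 0.7 units closer together.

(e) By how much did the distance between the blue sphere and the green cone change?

-1.8

Before: roughly 11.2 units apart; after: 9.4. That's 1.8 units closer together.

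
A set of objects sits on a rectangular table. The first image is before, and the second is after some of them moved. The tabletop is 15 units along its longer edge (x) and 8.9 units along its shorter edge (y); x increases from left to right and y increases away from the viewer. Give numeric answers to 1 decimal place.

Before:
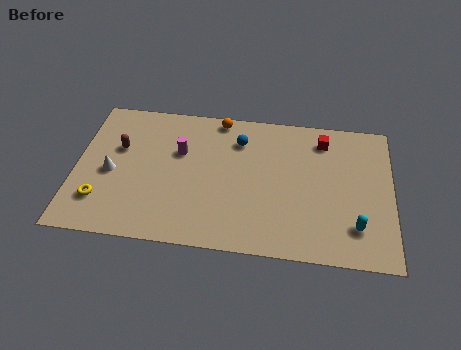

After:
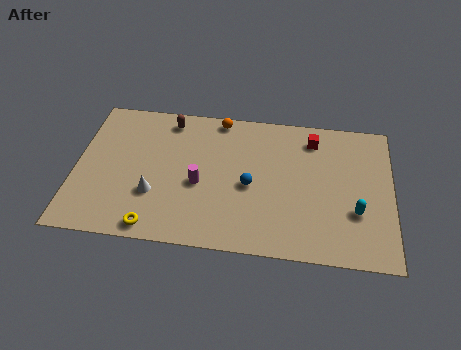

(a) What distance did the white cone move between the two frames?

2.4

From (1.7, 4.0) to (3.8, 2.9), the white cone covered √(2.1² + 1.1²) ≈ 2.4 units.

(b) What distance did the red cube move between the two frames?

0.5

From (11.7, 7.3) to (11.2, 7.3), the red cube covered √(0.5² + 0.0²) ≈ 0.5 units.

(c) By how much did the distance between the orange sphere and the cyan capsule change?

-0.6

They were about 8.9 units apart before and 8.3 after — 0.6 units closer together.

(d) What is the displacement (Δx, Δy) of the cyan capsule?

(0.0, 0.9)

The cyan capsule was at about (13.3, 2.1) and moved to about (13.3, 3.0).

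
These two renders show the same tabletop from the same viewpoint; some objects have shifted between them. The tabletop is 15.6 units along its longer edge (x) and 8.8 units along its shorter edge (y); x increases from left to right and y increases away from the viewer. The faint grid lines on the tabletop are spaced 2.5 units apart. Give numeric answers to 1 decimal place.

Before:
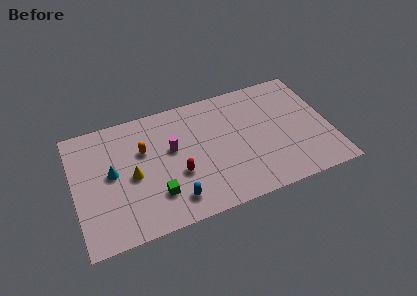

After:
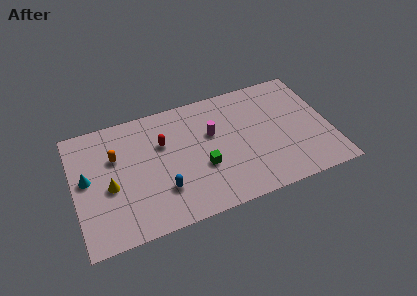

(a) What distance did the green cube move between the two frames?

3.1

The green cube was near (4.8, 2.3) before and (7.7, 3.3) after, so it travelled √(2.9² + 1.0²) ≈ 3.1 units.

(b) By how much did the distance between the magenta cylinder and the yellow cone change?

+3.9

The distance was about 2.7 in the first image and 6.6 in the second, so they moved 3.9 units further apart.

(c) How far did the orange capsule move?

1.7

The orange capsule moved from about (4.3, 5.7) to (2.6, 5.8), a distance of √(1.7² + 0.1²) ≈ 1.7.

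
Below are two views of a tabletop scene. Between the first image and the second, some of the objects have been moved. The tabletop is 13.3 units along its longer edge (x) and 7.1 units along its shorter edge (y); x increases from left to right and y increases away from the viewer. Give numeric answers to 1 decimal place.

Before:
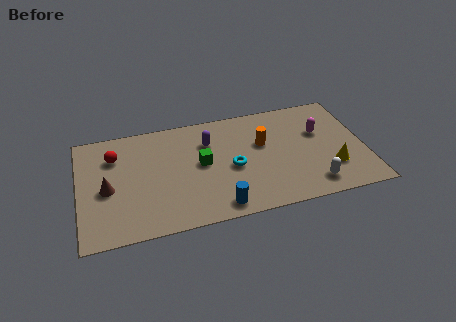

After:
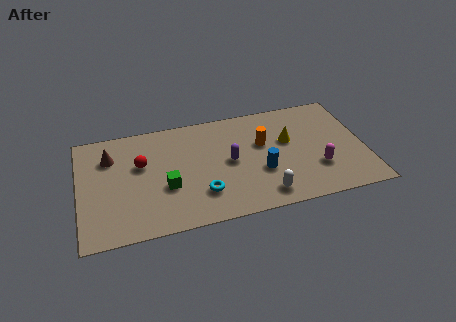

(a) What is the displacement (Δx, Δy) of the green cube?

(-1.7, -1.1)

The green cube started near (5.7, 3.8) and ended near (4.0, 2.7).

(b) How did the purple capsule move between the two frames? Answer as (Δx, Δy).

(0.9, -1.5)

The purple capsule was at about (6.1, 5.1) and moved to about (7.0, 3.6).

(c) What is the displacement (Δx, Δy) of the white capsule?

(-2.3, -0.1)

The white capsule was at about (10.7, 1.2) and moved to about (8.4, 1.1).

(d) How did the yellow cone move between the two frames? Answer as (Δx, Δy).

(-1.9, 2.2)

The yellow cone started near (11.7, 2.1) and ended near (9.8, 4.3).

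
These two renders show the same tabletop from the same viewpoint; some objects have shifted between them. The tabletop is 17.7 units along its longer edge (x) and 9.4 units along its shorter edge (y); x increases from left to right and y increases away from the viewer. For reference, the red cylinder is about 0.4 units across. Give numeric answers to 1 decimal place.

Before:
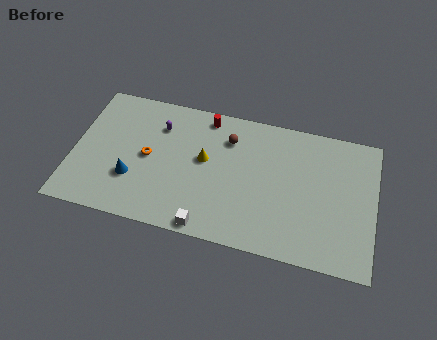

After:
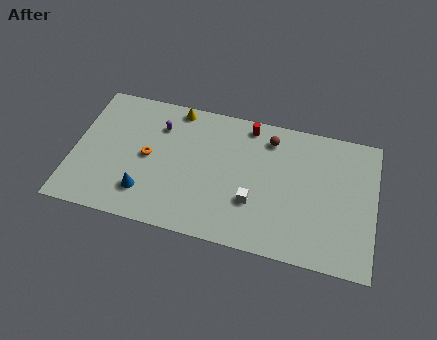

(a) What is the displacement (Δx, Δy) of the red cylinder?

(2.5, 0.0)

The red cylinder was at about (7.6, 8.3) and moved to about (10.1, 8.3).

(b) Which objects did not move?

the purple capsule and the orange torus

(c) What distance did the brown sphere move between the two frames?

2.5

From (9.0, 7.1) to (11.4, 7.7), the brown sphere covered √(2.4² + 0.6²) ≈ 2.5 units.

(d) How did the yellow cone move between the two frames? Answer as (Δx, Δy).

(-1.9, 3.2)

The yellow cone started near (7.7, 5.3) and ended near (5.8, 8.5).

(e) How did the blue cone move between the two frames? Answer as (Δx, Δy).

(0.8, -0.8)

The blue cone was at about (3.6, 3.0) and moved to about (4.4, 2.2).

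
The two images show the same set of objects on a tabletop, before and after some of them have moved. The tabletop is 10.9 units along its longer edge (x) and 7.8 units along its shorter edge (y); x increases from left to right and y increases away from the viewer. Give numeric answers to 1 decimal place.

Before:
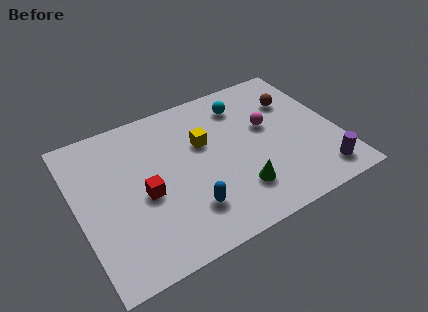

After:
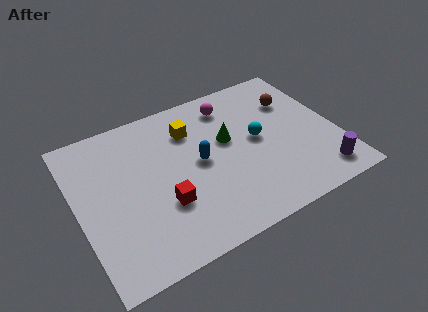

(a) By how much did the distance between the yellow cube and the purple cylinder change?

+0.9

Before: roughly 5.7 units apart; after: 6.6. That's 0.9 units further apart.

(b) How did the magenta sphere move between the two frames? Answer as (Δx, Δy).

(-1.3, 1.8)

From the two frames, the magenta sphere sits at roughly (8.1, 4.6) before and (6.8, 6.4) after.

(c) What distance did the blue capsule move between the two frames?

2.2

From (4.3, 1.9) to (5.1, 4.0), the blue capsule covered √(0.8² + 2.1²) ≈ 2.2 units.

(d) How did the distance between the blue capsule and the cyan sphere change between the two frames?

-2.7

They were about 5.2 units apart before and 2.5 after — 2.7 units closer together.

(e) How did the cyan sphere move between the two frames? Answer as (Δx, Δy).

(0.3, -2.1)

From the two frames, the cyan sphere sits at roughly (7.3, 6.2) before and (7.6, 4.1) after.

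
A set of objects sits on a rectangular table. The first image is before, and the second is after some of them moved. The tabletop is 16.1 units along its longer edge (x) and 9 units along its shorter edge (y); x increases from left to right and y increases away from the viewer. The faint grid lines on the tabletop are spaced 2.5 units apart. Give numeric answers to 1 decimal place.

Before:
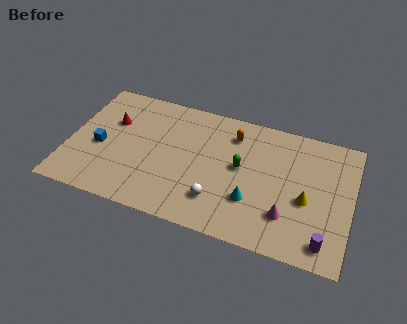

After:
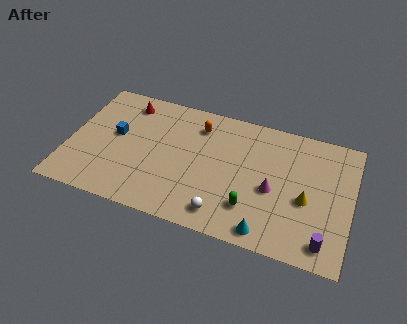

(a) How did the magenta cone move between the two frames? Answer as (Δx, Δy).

(-0.9, 1.5)

From the two frames, the magenta cone sits at roughly (12.6, 2.4) before and (11.7, 3.9) after.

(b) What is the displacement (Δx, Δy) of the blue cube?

(0.8, 1.1)

The blue cube was at about (1.8, 3.9) and moved to about (2.6, 5.0).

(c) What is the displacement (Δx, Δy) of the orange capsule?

(-2.0, 0.0)

The orange capsule was at about (9.2, 7.1) and moved to about (7.2, 7.1).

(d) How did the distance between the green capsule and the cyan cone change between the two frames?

-0.6

They were about 2.2 units apart before and 1.6 after — 0.6 units closer together.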